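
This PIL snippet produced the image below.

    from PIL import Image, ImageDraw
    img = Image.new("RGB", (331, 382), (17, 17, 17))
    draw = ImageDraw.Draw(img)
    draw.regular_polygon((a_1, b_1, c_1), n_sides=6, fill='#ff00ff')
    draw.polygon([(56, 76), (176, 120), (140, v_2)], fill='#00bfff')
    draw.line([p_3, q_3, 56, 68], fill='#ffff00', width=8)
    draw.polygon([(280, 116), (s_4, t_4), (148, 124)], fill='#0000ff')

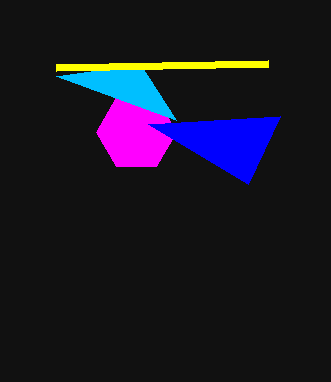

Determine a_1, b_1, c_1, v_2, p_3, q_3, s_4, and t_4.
a_1 = 136; b_1 = 132; c_1 = 40; v_2 = 64; p_3 = 268; q_3 = 64; s_4 = 248; t_4 = 184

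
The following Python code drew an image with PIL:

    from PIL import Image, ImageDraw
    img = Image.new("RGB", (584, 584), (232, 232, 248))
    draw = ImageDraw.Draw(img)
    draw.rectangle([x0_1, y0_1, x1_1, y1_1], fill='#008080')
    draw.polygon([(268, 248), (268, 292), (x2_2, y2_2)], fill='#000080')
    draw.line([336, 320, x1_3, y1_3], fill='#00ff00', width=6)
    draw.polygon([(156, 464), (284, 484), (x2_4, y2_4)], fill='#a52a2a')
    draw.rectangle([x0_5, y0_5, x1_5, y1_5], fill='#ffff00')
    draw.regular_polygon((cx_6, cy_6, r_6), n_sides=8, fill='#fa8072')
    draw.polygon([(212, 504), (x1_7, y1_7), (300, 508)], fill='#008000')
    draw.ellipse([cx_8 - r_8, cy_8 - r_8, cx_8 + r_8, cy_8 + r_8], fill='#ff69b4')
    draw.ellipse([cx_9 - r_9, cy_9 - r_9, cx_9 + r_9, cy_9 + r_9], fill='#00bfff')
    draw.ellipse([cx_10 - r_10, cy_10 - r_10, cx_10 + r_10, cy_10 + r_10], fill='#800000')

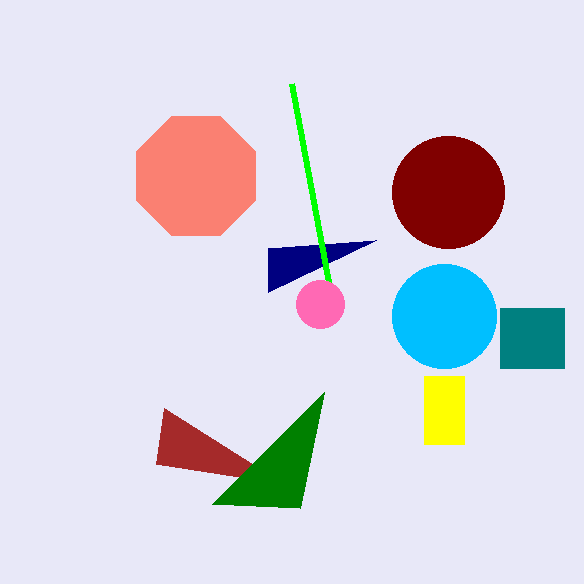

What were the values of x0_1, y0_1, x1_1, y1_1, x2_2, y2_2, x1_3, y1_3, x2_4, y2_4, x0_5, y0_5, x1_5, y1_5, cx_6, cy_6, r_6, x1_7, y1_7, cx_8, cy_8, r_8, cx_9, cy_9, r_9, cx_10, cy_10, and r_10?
x0_1 = 500; y0_1 = 308; x1_1 = 564; y1_1 = 368; x2_2 = 376; y2_2 = 240; x1_3 = 292; y1_3 = 84; x2_4 = 164; y2_4 = 408; x0_5 = 424; y0_5 = 376; x1_5 = 464; y1_5 = 444; cx_6 = 196; cy_6 = 176; r_6 = 64; x1_7 = 324; y1_7 = 392; cx_8 = 320; cy_8 = 304; r_8 = 24; cx_9 = 444; cy_9 = 316; r_9 = 52; cx_10 = 448; cy_10 = 192; r_10 = 56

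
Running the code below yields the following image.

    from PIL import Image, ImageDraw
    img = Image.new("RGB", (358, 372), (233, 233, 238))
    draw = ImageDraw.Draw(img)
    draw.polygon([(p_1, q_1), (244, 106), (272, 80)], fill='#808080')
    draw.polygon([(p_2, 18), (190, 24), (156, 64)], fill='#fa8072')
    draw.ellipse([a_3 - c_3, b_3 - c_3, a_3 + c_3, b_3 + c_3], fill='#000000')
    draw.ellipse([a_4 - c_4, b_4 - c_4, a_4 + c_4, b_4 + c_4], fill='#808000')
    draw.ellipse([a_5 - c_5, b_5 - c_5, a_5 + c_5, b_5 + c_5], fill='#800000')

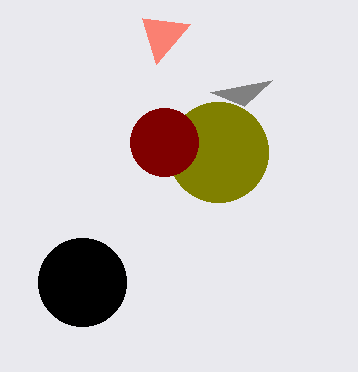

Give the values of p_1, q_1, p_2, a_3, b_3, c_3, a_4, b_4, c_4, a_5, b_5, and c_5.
p_1 = 210
q_1 = 92
p_2 = 142
a_3 = 82
b_3 = 282
c_3 = 44
a_4 = 218
b_4 = 152
c_4 = 50
a_5 = 164
b_5 = 142
c_5 = 34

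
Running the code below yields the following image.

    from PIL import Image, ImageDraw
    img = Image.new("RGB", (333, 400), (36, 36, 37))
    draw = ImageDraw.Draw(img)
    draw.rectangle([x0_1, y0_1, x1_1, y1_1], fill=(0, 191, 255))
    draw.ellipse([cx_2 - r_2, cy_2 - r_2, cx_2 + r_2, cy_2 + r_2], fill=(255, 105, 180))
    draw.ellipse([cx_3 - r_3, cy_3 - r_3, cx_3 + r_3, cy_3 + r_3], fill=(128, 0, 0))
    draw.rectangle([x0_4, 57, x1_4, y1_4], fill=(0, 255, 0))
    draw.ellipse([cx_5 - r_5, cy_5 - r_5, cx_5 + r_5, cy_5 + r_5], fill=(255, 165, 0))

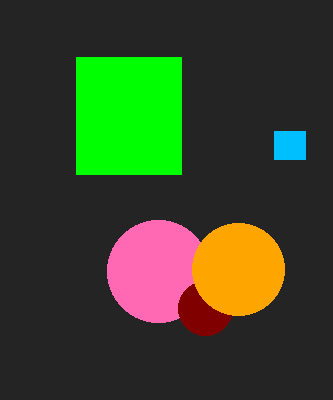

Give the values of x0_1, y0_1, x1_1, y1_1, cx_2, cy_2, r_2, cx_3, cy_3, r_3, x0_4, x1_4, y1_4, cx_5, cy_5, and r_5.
x0_1 = 274, y0_1 = 131, x1_1 = 305, y1_1 = 159, cx_2 = 158, cy_2 = 271, r_2 = 51, cx_3 = 205, cy_3 = 308, r_3 = 27, x0_4 = 76, x1_4 = 181, y1_4 = 174, cx_5 = 238, cy_5 = 269, r_5 = 46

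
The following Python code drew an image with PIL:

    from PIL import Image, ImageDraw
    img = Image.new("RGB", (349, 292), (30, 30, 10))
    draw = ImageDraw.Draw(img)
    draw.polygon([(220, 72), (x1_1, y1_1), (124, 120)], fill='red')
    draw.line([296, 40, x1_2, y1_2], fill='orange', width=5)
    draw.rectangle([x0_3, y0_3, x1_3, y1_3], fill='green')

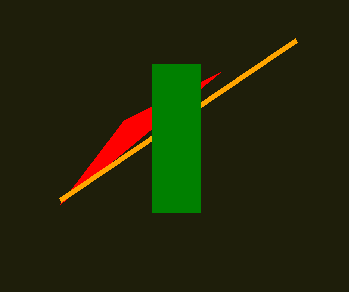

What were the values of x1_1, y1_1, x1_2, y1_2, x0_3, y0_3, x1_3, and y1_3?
x1_1 = 60; y1_1 = 204; x1_2 = 60; y1_2 = 200; x0_3 = 152; y0_3 = 64; x1_3 = 200; y1_3 = 212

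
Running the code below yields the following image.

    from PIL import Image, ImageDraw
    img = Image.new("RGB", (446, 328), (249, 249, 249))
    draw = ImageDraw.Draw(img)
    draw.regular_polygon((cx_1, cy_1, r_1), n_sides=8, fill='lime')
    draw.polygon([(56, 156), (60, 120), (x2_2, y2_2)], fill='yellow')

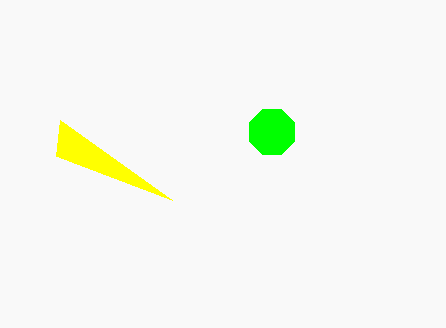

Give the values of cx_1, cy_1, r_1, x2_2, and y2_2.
cx_1 = 272; cy_1 = 132; r_1 = 24; x2_2 = 172; y2_2 = 200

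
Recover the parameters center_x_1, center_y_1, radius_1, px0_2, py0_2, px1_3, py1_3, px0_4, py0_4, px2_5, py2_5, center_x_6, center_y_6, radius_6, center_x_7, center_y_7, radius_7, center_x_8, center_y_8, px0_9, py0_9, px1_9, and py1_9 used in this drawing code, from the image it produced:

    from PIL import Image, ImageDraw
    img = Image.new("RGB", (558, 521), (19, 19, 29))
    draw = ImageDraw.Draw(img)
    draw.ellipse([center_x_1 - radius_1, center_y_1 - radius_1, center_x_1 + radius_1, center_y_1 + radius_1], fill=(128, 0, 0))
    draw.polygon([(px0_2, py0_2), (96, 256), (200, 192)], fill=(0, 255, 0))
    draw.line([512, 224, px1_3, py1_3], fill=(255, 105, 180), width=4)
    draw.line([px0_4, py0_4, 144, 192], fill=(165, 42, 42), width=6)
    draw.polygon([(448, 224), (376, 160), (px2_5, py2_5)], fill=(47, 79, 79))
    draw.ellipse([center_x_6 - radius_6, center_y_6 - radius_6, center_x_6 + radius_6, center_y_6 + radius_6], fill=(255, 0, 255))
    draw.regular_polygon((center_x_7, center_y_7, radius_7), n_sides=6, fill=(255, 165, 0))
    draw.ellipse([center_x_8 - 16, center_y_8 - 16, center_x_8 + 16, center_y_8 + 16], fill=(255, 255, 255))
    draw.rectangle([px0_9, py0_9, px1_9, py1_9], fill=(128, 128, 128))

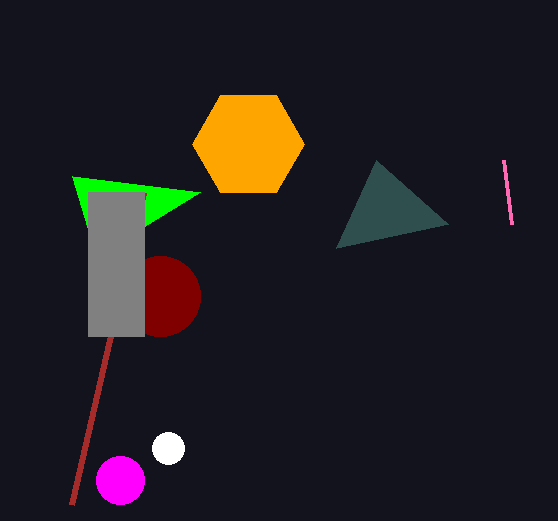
center_x_1 = 160, center_y_1 = 296, radius_1 = 40, px0_2 = 72, py0_2 = 176, px1_3 = 504, py1_3 = 160, px0_4 = 72, py0_4 = 504, px2_5 = 336, py2_5 = 248, center_x_6 = 120, center_y_6 = 480, radius_6 = 24, center_x_7 = 248, center_y_7 = 144, radius_7 = 56, center_x_8 = 168, center_y_8 = 448, px0_9 = 88, py0_9 = 192, px1_9 = 144, py1_9 = 336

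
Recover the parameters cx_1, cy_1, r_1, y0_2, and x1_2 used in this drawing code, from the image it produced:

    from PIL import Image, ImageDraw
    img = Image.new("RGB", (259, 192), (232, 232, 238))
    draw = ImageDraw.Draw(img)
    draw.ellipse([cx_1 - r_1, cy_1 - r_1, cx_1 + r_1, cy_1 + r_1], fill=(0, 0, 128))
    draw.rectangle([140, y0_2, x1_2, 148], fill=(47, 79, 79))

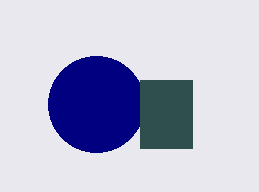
cx_1 = 96
cy_1 = 104
r_1 = 48
y0_2 = 80
x1_2 = 192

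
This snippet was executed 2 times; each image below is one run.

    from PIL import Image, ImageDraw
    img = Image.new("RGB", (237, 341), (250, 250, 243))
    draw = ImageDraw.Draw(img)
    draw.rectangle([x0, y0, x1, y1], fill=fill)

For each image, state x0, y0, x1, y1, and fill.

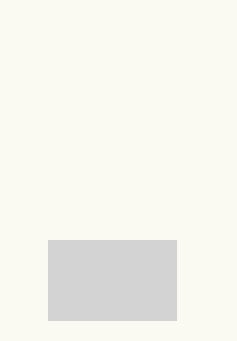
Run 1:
x0 = 48; y0 = 240; x1 = 176; y1 = 320; fill = 'lightgray'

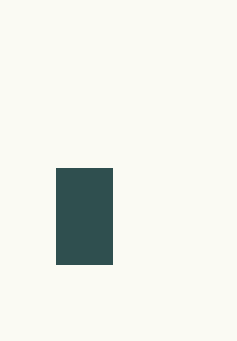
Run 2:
x0 = 56
y0 = 168
x1 = 112
y1 = 264
fill = 'darkslategray'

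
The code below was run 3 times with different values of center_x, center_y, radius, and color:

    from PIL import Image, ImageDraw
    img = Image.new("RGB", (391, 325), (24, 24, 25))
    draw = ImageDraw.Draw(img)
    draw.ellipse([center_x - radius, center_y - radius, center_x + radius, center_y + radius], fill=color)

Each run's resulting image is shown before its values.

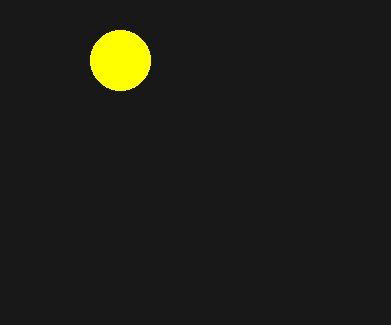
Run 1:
center_x = 120
center_y = 60
radius = 30
color = 'yellow'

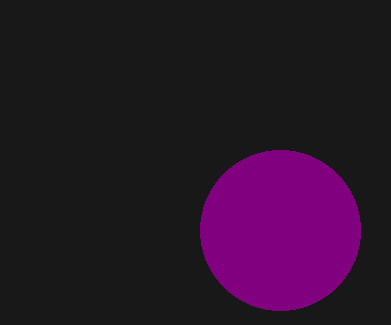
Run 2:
center_x = 280; center_y = 230; radius = 80; color = 'purple'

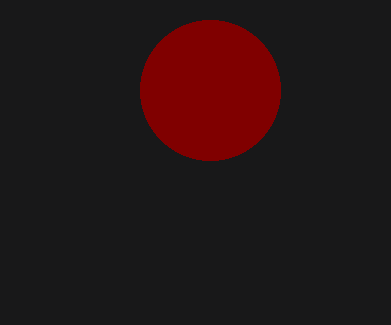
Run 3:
center_x = 210; center_y = 90; radius = 70; color = 'maroon'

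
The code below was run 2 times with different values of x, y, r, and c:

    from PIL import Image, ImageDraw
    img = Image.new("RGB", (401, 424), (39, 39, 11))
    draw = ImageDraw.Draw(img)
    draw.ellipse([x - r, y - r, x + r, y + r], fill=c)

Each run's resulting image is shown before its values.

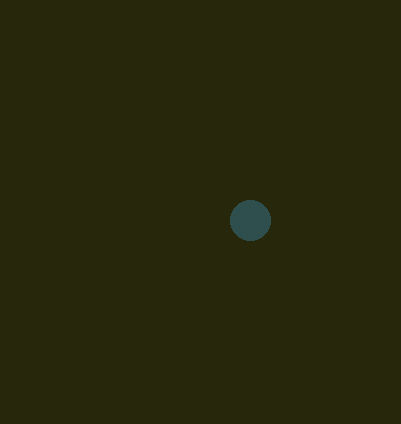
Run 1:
x = 250, y = 220, r = 20, c = 'darkslategray'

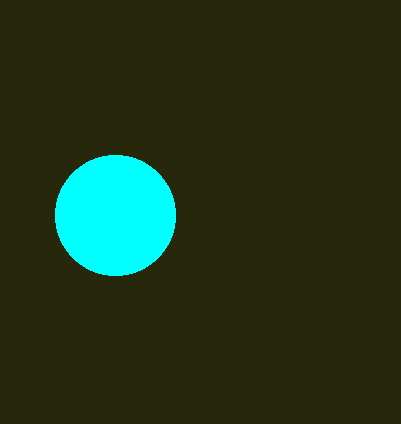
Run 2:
x = 115
y = 215
r = 60
c = 'cyan'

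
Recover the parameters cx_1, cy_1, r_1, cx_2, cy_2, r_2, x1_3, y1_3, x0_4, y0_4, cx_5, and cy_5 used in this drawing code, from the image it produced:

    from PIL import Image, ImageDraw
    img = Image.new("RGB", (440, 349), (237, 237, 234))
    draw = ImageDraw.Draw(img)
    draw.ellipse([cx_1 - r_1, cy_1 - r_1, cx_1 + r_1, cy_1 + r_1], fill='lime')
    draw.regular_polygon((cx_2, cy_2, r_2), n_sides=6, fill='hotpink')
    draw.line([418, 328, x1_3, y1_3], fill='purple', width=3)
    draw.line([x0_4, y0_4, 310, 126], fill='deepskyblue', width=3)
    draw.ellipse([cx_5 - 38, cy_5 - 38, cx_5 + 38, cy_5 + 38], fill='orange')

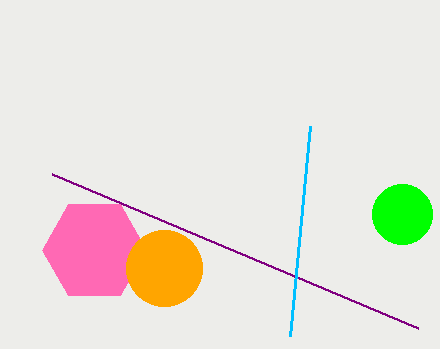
cx_1 = 402; cy_1 = 214; r_1 = 30; cx_2 = 94; cy_2 = 250; r_2 = 52; x1_3 = 52; y1_3 = 174; x0_4 = 290; y0_4 = 336; cx_5 = 164; cy_5 = 268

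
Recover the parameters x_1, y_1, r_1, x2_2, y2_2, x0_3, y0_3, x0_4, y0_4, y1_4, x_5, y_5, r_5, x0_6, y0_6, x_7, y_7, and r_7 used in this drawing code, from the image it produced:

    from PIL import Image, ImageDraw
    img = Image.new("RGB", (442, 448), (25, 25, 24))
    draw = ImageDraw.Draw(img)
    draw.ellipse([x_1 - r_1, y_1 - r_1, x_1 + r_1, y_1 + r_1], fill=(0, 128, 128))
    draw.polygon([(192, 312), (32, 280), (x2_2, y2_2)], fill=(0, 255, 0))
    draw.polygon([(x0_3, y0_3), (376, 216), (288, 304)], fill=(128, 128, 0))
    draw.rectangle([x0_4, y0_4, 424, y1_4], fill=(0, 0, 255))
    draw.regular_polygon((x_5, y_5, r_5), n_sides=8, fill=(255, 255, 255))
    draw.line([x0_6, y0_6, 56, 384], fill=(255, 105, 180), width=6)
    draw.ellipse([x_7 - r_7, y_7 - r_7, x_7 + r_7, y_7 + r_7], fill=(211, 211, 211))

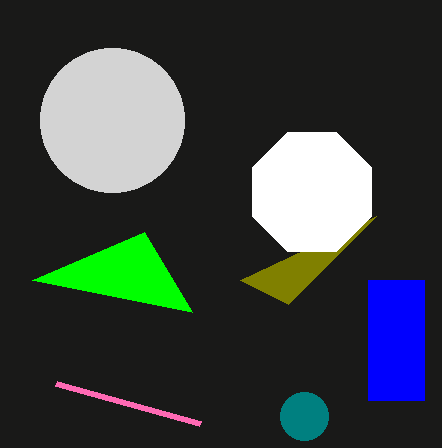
x_1 = 304
y_1 = 416
r_1 = 24
x2_2 = 144
y2_2 = 232
x0_3 = 240
y0_3 = 280
x0_4 = 368
y0_4 = 280
y1_4 = 400
x_5 = 312
y_5 = 192
r_5 = 64
x0_6 = 200
y0_6 = 424
x_7 = 112
y_7 = 120
r_7 = 72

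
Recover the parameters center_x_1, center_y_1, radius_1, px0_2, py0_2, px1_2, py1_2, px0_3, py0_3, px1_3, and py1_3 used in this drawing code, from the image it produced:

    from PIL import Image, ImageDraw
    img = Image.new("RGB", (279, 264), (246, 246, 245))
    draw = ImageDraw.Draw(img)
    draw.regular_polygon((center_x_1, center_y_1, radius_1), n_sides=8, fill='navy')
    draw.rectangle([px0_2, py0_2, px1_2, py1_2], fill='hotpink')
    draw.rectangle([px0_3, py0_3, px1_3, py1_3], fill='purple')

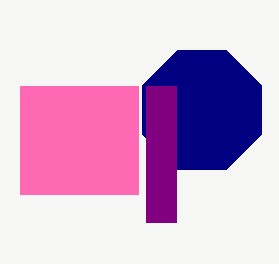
center_x_1 = 202, center_y_1 = 110, radius_1 = 64, px0_2 = 20, py0_2 = 86, px1_2 = 138, py1_2 = 194, px0_3 = 146, py0_3 = 86, px1_3 = 176, py1_3 = 222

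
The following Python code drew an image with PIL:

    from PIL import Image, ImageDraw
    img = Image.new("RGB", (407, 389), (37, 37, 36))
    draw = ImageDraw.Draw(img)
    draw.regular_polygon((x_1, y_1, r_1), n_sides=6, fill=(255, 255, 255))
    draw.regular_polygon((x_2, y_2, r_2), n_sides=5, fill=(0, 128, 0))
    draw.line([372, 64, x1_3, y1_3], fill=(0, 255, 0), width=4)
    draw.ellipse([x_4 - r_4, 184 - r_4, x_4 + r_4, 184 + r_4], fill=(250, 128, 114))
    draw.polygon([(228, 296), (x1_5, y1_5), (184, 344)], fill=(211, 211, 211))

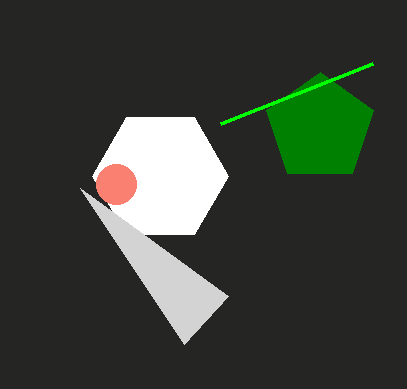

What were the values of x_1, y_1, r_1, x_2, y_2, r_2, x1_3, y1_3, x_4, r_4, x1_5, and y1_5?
x_1 = 160, y_1 = 176, r_1 = 68, x_2 = 320, y_2 = 128, r_2 = 56, x1_3 = 220, y1_3 = 124, x_4 = 116, r_4 = 20, x1_5 = 80, y1_5 = 188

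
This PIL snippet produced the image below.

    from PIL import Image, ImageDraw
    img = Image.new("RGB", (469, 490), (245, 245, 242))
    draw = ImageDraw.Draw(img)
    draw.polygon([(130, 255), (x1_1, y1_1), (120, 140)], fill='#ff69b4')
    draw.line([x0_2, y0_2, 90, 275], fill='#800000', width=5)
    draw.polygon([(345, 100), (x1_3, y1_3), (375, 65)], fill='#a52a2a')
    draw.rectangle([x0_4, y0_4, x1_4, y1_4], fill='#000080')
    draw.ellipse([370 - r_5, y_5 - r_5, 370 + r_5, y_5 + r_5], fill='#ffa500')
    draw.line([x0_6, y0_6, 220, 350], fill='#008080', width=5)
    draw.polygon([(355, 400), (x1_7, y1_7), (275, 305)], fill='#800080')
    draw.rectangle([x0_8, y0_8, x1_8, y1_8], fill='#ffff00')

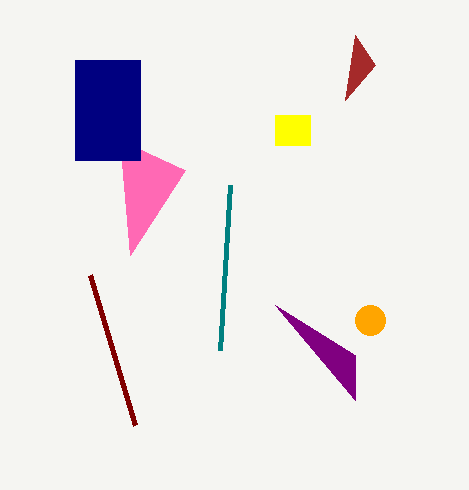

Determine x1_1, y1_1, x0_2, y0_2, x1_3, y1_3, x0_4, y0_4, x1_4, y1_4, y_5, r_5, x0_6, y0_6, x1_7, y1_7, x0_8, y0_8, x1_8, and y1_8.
x1_1 = 185, y1_1 = 170, x0_2 = 135, y0_2 = 425, x1_3 = 355, y1_3 = 35, x0_4 = 75, y0_4 = 60, x1_4 = 140, y1_4 = 160, y_5 = 320, r_5 = 15, x0_6 = 230, y0_6 = 185, x1_7 = 355, y1_7 = 355, x0_8 = 275, y0_8 = 115, x1_8 = 310, y1_8 = 145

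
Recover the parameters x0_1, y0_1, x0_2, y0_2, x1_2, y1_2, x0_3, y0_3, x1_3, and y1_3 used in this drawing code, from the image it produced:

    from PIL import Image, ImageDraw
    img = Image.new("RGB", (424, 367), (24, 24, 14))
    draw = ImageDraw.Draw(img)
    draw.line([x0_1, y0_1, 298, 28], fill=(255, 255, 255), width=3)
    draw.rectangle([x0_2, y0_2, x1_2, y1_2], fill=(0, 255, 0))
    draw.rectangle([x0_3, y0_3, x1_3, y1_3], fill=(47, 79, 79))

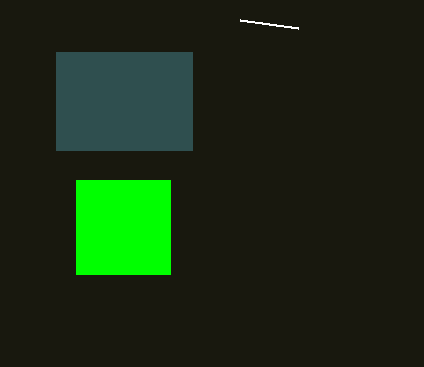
x0_1 = 240, y0_1 = 20, x0_2 = 76, y0_2 = 180, x1_2 = 170, y1_2 = 274, x0_3 = 56, y0_3 = 52, x1_3 = 192, y1_3 = 150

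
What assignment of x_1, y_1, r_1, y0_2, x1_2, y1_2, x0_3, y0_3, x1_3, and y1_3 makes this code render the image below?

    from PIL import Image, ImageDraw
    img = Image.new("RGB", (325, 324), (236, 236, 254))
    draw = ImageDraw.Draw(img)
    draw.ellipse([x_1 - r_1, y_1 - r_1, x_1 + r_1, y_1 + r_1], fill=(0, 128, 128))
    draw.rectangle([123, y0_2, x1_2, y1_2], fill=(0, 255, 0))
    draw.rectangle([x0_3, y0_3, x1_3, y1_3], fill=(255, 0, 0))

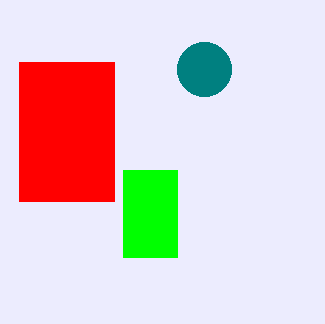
x_1 = 204, y_1 = 69, r_1 = 27, y0_2 = 170, x1_2 = 177, y1_2 = 257, x0_3 = 19, y0_3 = 62, x1_3 = 114, y1_3 = 201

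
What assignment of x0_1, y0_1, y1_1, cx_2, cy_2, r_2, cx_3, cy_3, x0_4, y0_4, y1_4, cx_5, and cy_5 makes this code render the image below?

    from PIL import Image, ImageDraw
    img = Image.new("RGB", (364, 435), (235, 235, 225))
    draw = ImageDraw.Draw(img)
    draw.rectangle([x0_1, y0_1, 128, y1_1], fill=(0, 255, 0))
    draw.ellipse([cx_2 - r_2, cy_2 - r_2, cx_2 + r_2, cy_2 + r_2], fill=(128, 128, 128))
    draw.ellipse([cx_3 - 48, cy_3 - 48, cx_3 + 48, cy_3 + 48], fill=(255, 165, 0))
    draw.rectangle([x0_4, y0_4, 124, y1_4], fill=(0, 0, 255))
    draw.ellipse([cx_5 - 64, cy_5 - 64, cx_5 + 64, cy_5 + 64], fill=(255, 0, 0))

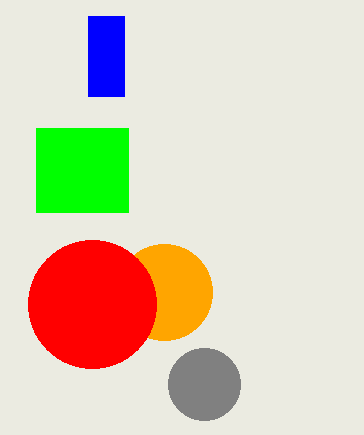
x0_1 = 36; y0_1 = 128; y1_1 = 212; cx_2 = 204; cy_2 = 384; r_2 = 36; cx_3 = 164; cy_3 = 292; x0_4 = 88; y0_4 = 16; y1_4 = 96; cx_5 = 92; cy_5 = 304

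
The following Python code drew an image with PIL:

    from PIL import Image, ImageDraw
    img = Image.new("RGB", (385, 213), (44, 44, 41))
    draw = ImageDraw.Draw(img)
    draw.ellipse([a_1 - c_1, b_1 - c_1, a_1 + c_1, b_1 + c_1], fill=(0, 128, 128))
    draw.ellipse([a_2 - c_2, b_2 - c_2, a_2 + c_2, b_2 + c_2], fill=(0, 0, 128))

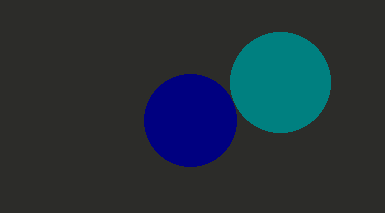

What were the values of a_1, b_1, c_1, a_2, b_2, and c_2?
a_1 = 280; b_1 = 82; c_1 = 50; a_2 = 190; b_2 = 120; c_2 = 46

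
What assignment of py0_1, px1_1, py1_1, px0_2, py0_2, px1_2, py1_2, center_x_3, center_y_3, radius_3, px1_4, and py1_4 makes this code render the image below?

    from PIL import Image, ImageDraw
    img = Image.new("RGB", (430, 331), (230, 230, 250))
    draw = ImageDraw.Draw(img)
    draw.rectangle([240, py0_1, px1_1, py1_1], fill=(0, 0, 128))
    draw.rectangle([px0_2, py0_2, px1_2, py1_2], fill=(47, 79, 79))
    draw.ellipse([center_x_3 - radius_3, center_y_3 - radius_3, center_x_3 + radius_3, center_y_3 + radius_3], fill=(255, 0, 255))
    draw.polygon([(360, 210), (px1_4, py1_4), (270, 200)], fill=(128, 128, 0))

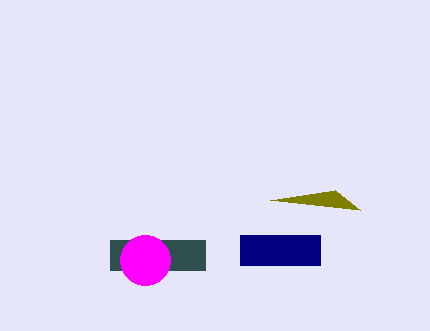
py0_1 = 235; px1_1 = 320; py1_1 = 265; px0_2 = 110; py0_2 = 240; px1_2 = 205; py1_2 = 270; center_x_3 = 145; center_y_3 = 260; radius_3 = 25; px1_4 = 335; py1_4 = 190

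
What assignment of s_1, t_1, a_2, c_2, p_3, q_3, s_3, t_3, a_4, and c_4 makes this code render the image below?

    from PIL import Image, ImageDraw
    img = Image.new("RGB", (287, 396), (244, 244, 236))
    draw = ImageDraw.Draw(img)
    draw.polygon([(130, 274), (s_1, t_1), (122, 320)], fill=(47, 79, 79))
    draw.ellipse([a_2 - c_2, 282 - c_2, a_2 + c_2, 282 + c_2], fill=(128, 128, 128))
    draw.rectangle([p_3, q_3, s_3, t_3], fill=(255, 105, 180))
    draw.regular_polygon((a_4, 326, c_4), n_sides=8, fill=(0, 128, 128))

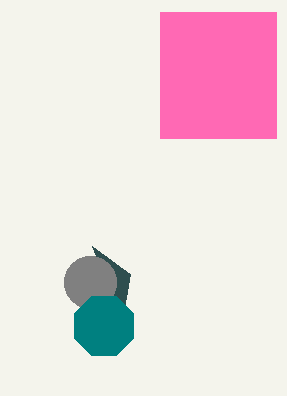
s_1 = 92; t_1 = 246; a_2 = 90; c_2 = 26; p_3 = 160; q_3 = 12; s_3 = 276; t_3 = 138; a_4 = 104; c_4 = 32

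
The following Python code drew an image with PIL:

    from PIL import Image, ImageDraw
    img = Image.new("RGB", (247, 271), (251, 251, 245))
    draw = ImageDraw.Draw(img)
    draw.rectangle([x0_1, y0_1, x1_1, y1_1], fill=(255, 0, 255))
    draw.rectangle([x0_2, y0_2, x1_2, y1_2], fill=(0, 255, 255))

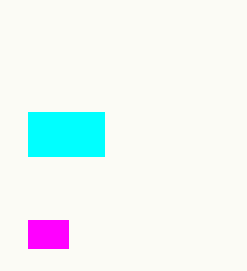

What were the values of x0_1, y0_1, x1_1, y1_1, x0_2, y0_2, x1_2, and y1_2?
x0_1 = 28, y0_1 = 220, x1_1 = 68, y1_1 = 248, x0_2 = 28, y0_2 = 112, x1_2 = 104, y1_2 = 156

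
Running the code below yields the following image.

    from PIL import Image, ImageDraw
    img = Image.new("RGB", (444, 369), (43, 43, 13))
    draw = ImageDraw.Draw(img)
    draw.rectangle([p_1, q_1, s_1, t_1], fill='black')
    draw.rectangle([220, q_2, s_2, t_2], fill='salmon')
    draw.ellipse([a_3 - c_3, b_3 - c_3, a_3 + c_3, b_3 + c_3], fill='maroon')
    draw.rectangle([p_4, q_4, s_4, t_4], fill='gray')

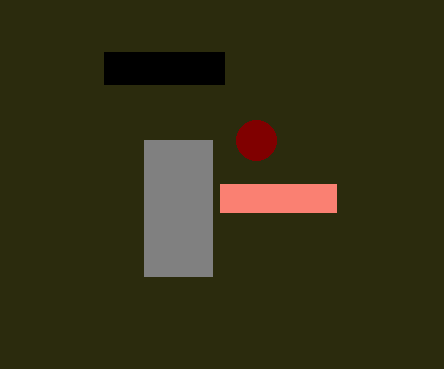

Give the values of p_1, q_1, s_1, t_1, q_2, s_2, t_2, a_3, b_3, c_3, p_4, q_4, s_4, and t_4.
p_1 = 104, q_1 = 52, s_1 = 224, t_1 = 84, q_2 = 184, s_2 = 336, t_2 = 212, a_3 = 256, b_3 = 140, c_3 = 20, p_4 = 144, q_4 = 140, s_4 = 212, t_4 = 276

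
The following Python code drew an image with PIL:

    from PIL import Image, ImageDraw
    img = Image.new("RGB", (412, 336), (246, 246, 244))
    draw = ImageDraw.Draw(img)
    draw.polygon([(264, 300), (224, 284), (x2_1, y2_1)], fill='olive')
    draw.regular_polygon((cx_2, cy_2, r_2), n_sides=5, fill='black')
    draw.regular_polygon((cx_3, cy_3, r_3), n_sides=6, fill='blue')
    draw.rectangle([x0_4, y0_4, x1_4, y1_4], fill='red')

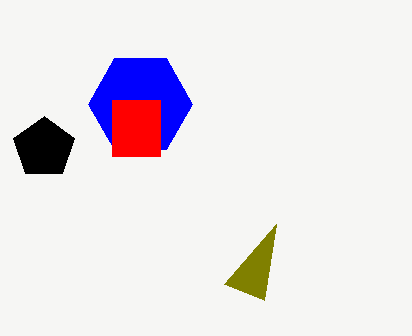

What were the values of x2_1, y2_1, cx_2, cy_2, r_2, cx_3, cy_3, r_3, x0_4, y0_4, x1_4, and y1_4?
x2_1 = 276, y2_1 = 224, cx_2 = 44, cy_2 = 148, r_2 = 32, cx_3 = 140, cy_3 = 104, r_3 = 52, x0_4 = 112, y0_4 = 100, x1_4 = 160, y1_4 = 156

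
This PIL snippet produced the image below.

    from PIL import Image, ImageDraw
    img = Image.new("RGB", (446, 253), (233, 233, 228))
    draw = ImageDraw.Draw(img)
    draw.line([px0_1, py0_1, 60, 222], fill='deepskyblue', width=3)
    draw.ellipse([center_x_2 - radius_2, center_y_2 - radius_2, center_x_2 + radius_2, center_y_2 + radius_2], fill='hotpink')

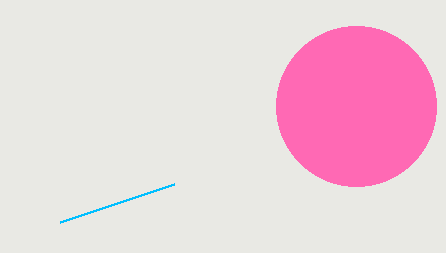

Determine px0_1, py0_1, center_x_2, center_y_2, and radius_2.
px0_1 = 174, py0_1 = 184, center_x_2 = 356, center_y_2 = 106, radius_2 = 80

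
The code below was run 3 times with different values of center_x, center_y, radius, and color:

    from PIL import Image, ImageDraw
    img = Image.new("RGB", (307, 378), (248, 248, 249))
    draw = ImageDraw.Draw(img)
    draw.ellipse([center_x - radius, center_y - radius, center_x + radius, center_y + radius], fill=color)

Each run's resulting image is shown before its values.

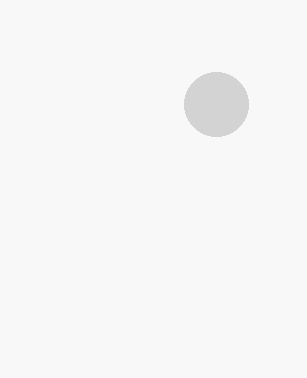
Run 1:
center_x = 216; center_y = 104; radius = 32; color = 'lightgray'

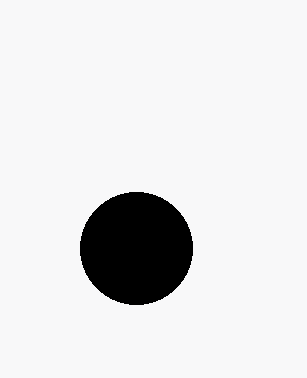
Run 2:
center_x = 136; center_y = 248; radius = 56; color = 'black'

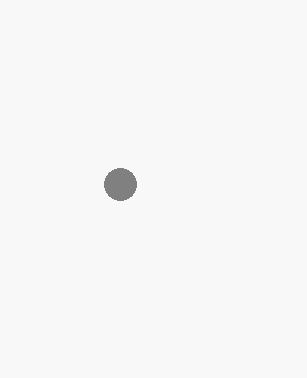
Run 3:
center_x = 120; center_y = 184; radius = 16; color = 'gray'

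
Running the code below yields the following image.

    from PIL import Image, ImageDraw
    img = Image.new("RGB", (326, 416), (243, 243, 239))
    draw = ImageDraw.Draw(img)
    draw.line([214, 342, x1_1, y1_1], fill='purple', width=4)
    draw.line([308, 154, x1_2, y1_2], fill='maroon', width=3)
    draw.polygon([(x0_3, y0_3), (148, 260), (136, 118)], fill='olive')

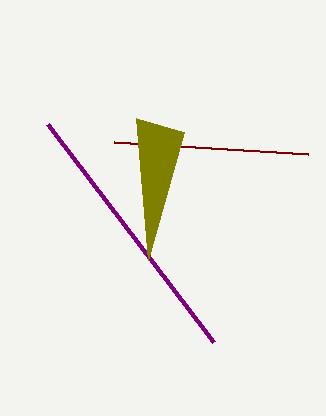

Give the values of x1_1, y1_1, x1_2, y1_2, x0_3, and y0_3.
x1_1 = 48; y1_1 = 124; x1_2 = 114; y1_2 = 142; x0_3 = 184; y0_3 = 132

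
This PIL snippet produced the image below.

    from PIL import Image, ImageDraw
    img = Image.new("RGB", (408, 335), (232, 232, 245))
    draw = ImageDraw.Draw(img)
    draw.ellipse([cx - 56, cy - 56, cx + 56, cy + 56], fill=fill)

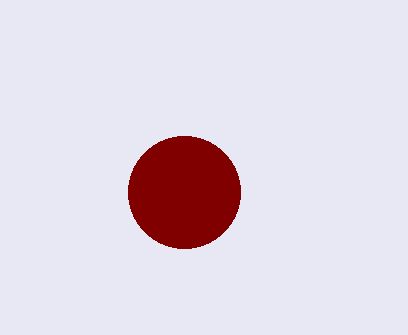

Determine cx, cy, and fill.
cx = 184, cy = 192, fill = 'maroon'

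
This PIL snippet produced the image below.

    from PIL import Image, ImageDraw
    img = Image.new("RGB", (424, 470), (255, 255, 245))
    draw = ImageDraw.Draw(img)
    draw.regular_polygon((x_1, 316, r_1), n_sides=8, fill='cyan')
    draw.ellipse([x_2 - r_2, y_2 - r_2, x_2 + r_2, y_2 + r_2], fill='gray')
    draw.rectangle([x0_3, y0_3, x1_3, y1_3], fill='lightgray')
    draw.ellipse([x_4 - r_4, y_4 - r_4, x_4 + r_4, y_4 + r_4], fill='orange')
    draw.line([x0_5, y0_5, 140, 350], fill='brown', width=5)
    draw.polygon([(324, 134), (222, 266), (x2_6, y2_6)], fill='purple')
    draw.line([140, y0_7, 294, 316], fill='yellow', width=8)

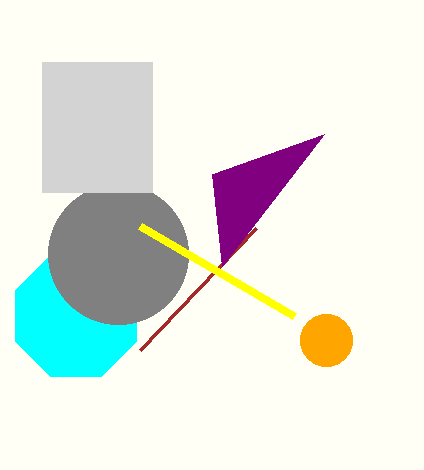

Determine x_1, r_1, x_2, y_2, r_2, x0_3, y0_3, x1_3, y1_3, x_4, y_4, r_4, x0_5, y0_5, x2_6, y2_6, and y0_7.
x_1 = 76; r_1 = 66; x_2 = 118; y_2 = 254; r_2 = 70; x0_3 = 42; y0_3 = 62; x1_3 = 152; y1_3 = 192; x_4 = 326; y_4 = 340; r_4 = 26; x0_5 = 256; y0_5 = 228; x2_6 = 212; y2_6 = 174; y0_7 = 226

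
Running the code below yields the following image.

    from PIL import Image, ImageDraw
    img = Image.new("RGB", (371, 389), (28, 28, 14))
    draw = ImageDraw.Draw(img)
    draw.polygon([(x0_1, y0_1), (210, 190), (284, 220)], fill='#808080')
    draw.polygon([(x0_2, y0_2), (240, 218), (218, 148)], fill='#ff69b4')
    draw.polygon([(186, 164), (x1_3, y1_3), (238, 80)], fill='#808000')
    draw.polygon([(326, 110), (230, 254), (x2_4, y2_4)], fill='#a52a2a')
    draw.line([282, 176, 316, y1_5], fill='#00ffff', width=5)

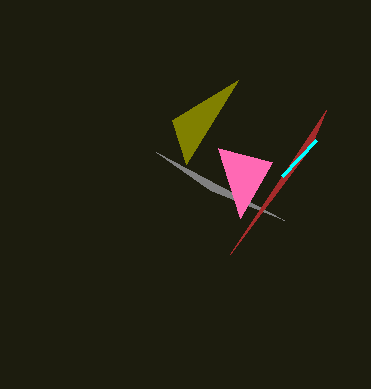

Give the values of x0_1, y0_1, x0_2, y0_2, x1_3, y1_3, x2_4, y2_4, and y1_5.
x0_1 = 156; y0_1 = 152; x0_2 = 272; y0_2 = 162; x1_3 = 172; y1_3 = 120; x2_4 = 310; y2_4 = 148; y1_5 = 140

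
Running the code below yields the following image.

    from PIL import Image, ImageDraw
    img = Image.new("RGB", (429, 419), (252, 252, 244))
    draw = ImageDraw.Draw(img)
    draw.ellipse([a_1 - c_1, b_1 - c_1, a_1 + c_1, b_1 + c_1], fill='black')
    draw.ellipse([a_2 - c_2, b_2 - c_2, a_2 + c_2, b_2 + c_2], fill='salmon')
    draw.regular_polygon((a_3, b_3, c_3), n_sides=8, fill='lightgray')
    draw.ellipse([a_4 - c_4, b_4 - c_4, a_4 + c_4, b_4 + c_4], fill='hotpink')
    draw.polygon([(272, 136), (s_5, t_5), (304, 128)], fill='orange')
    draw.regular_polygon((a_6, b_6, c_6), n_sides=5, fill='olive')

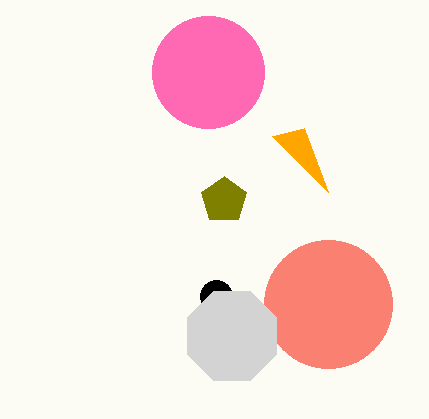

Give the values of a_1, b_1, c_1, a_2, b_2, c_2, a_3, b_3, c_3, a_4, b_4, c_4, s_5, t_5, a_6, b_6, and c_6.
a_1 = 216; b_1 = 296; c_1 = 16; a_2 = 328; b_2 = 304; c_2 = 64; a_3 = 232; b_3 = 336; c_3 = 48; a_4 = 208; b_4 = 72; c_4 = 56; s_5 = 328; t_5 = 192; a_6 = 224; b_6 = 200; c_6 = 24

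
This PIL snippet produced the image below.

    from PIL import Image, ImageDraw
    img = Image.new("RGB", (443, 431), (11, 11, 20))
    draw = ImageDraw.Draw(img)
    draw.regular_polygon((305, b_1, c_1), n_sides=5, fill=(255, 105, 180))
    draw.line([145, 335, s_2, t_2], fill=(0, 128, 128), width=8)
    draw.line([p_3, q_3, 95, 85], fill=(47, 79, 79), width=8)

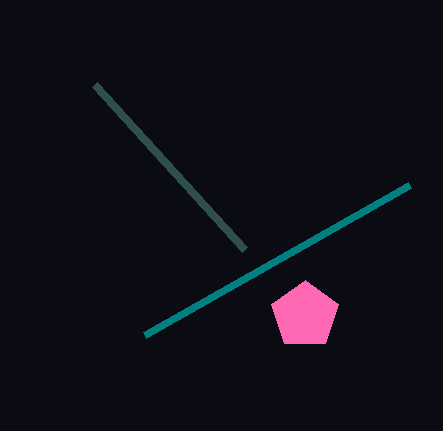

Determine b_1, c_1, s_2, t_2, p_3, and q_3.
b_1 = 315
c_1 = 35
s_2 = 410
t_2 = 185
p_3 = 245
q_3 = 250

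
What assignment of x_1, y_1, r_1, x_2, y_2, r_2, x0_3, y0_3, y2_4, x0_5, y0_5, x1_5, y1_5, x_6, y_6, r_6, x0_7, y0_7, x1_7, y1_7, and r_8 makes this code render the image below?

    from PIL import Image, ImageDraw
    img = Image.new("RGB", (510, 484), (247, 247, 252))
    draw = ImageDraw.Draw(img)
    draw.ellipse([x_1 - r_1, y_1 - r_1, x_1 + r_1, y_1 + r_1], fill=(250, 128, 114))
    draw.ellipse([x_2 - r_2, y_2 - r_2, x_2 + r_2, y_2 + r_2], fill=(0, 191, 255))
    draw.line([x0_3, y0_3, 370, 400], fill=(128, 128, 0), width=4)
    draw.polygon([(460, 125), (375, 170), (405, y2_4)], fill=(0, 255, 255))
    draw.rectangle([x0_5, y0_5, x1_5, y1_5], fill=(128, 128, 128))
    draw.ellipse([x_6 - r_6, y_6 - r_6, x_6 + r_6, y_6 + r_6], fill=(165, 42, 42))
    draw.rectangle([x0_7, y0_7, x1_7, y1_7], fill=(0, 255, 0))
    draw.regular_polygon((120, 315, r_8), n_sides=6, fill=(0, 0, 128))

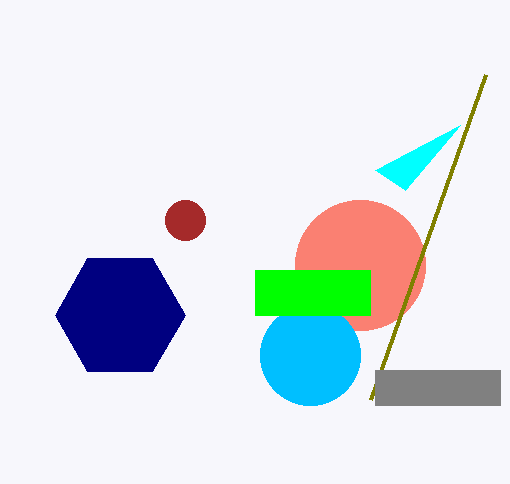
x_1 = 360; y_1 = 265; r_1 = 65; x_2 = 310; y_2 = 355; r_2 = 50; x0_3 = 485; y0_3 = 75; y2_4 = 190; x0_5 = 375; y0_5 = 370; x1_5 = 500; y1_5 = 405; x_6 = 185; y_6 = 220; r_6 = 20; x0_7 = 255; y0_7 = 270; x1_7 = 370; y1_7 = 315; r_8 = 65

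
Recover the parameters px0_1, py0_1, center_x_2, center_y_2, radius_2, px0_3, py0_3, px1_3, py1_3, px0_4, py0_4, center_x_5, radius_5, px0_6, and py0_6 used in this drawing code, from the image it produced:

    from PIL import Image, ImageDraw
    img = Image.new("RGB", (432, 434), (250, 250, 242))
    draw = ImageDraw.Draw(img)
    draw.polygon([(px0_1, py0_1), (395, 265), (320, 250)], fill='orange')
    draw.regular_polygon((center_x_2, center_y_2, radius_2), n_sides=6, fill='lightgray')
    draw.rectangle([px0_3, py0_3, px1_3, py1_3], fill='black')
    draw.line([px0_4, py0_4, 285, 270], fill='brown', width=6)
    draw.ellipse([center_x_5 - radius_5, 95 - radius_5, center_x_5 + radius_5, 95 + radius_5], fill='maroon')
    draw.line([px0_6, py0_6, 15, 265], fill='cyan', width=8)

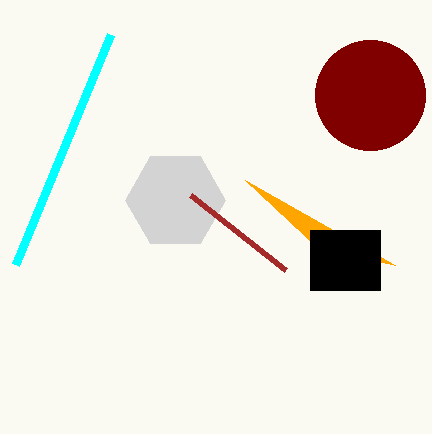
px0_1 = 245
py0_1 = 180
center_x_2 = 175
center_y_2 = 200
radius_2 = 50
px0_3 = 310
py0_3 = 230
px1_3 = 380
py1_3 = 290
px0_4 = 190
py0_4 = 195
center_x_5 = 370
radius_5 = 55
px0_6 = 110
py0_6 = 35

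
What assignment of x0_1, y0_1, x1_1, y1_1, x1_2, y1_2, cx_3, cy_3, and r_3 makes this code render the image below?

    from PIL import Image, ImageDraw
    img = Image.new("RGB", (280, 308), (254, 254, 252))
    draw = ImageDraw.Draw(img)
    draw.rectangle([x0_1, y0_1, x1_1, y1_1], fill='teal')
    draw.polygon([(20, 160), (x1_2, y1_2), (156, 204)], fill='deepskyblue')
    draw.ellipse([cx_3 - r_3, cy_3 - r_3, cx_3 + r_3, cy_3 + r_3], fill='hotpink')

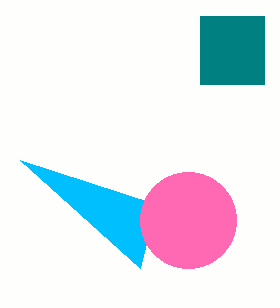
x0_1 = 200; y0_1 = 16; x1_1 = 264; y1_1 = 84; x1_2 = 140; y1_2 = 268; cx_3 = 188; cy_3 = 220; r_3 = 48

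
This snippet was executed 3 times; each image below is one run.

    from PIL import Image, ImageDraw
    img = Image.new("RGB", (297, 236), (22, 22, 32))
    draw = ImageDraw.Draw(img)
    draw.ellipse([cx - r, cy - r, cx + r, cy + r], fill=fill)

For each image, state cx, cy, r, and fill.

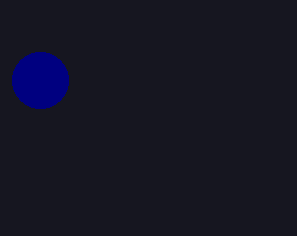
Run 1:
cx = 40; cy = 80; r = 28; fill = 'navy'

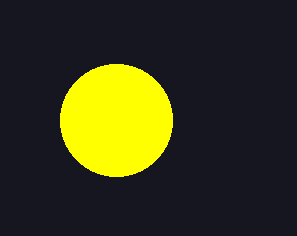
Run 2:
cx = 116, cy = 120, r = 56, fill = 'yellow'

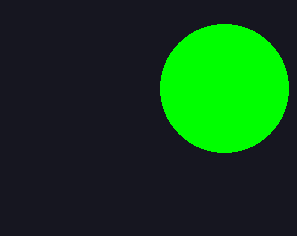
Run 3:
cx = 224; cy = 88; r = 64; fill = 'lime'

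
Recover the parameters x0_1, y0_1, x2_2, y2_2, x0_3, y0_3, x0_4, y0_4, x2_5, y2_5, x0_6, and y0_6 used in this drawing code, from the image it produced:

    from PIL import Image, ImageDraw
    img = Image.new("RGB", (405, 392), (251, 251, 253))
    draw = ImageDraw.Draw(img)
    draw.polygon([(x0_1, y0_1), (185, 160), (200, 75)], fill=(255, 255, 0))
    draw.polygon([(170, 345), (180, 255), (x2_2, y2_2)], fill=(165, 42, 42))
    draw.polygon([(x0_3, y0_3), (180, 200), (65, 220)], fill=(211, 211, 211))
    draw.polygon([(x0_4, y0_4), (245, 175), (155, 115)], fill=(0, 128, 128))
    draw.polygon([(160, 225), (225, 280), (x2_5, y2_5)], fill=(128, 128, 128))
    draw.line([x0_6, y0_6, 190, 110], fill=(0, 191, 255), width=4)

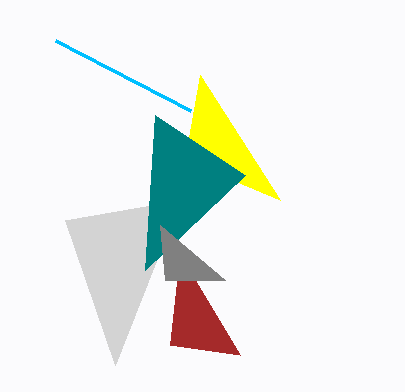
x0_1 = 280; y0_1 = 200; x2_2 = 240; y2_2 = 355; x0_3 = 115; y0_3 = 365; x0_4 = 145; y0_4 = 270; x2_5 = 165; y2_5 = 280; x0_6 = 55; y0_6 = 40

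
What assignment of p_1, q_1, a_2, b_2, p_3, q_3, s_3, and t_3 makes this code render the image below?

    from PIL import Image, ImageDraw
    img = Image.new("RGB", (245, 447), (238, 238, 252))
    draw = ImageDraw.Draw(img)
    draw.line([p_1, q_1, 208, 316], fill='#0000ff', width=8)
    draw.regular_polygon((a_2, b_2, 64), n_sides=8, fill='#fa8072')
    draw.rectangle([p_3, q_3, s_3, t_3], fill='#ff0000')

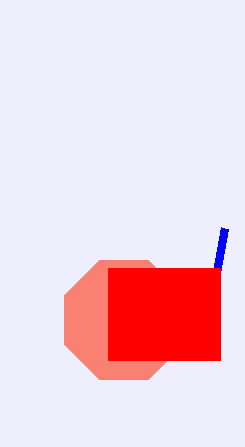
p_1 = 224
q_1 = 228
a_2 = 124
b_2 = 320
p_3 = 108
q_3 = 268
s_3 = 220
t_3 = 360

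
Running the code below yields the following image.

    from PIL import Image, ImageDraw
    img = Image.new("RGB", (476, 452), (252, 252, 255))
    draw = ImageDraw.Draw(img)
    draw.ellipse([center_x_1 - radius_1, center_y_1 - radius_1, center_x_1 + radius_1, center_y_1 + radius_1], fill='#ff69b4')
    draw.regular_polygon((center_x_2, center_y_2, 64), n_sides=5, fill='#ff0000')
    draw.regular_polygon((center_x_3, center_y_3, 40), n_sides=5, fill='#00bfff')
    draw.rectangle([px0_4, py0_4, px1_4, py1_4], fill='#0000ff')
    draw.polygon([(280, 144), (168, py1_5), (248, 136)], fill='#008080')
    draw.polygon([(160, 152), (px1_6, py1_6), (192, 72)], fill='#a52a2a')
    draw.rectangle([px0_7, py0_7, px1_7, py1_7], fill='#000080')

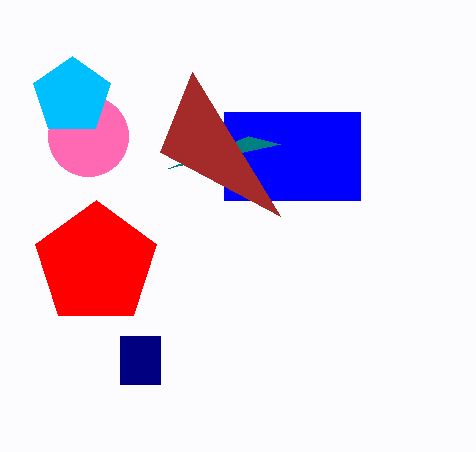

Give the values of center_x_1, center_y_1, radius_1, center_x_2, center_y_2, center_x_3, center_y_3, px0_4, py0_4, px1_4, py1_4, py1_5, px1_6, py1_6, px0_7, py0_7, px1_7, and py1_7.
center_x_1 = 88, center_y_1 = 136, radius_1 = 40, center_x_2 = 96, center_y_2 = 264, center_x_3 = 72, center_y_3 = 96, px0_4 = 224, py0_4 = 112, px1_4 = 360, py1_4 = 200, py1_5 = 168, px1_6 = 280, py1_6 = 216, px0_7 = 120, py0_7 = 336, px1_7 = 160, py1_7 = 384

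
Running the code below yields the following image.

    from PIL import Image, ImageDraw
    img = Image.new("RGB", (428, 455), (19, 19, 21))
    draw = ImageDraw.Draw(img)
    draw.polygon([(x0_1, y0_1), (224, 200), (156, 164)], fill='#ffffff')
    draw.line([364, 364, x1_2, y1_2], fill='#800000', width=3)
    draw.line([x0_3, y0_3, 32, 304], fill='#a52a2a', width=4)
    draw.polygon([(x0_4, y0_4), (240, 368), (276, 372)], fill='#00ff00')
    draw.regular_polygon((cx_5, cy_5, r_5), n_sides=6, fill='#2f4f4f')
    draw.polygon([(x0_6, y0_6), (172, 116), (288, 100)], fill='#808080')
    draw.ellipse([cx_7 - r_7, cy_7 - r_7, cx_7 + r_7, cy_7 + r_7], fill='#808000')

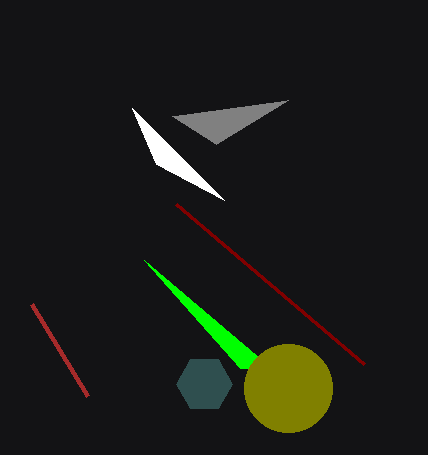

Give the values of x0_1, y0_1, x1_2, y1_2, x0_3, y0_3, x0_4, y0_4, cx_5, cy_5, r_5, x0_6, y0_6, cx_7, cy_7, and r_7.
x0_1 = 132
y0_1 = 108
x1_2 = 176
y1_2 = 204
x0_3 = 88
y0_3 = 396
x0_4 = 144
y0_4 = 260
cx_5 = 204
cy_5 = 384
r_5 = 28
x0_6 = 216
y0_6 = 144
cx_7 = 288
cy_7 = 388
r_7 = 44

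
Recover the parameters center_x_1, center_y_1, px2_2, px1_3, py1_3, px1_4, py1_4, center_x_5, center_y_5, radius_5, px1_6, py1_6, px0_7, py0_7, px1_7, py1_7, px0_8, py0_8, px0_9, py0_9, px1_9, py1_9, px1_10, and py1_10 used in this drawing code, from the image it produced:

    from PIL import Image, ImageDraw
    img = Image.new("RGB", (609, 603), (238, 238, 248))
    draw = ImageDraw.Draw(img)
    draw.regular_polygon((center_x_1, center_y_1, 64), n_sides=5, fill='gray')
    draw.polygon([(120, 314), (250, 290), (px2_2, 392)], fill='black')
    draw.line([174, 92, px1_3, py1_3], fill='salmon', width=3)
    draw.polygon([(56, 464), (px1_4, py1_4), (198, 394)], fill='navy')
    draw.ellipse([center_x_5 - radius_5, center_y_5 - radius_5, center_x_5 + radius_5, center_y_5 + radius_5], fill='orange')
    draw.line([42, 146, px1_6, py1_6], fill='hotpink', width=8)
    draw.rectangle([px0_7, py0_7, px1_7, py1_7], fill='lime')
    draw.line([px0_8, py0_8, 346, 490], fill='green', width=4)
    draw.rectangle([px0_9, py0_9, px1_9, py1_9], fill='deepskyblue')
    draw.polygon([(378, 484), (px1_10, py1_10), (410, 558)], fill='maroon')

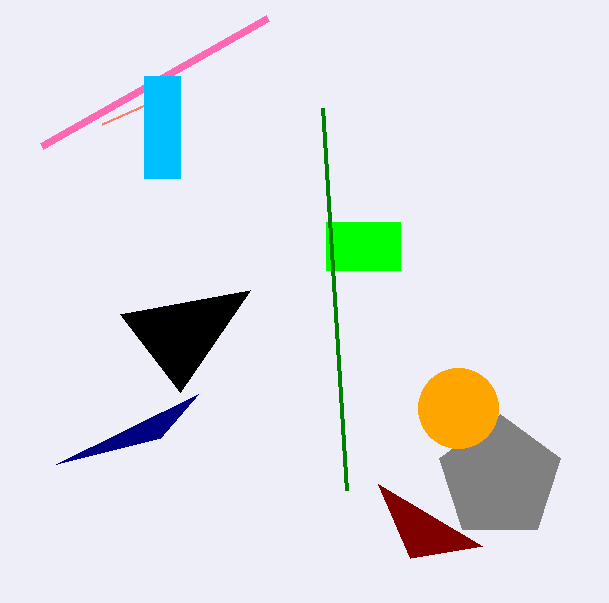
center_x_1 = 500
center_y_1 = 478
px2_2 = 180
px1_3 = 102
py1_3 = 124
px1_4 = 160
py1_4 = 438
center_x_5 = 458
center_y_5 = 408
radius_5 = 40
px1_6 = 268
py1_6 = 18
px0_7 = 326
py0_7 = 222
px1_7 = 400
py1_7 = 270
px0_8 = 322
py0_8 = 108
px0_9 = 144
py0_9 = 76
px1_9 = 180
py1_9 = 178
px1_10 = 482
py1_10 = 546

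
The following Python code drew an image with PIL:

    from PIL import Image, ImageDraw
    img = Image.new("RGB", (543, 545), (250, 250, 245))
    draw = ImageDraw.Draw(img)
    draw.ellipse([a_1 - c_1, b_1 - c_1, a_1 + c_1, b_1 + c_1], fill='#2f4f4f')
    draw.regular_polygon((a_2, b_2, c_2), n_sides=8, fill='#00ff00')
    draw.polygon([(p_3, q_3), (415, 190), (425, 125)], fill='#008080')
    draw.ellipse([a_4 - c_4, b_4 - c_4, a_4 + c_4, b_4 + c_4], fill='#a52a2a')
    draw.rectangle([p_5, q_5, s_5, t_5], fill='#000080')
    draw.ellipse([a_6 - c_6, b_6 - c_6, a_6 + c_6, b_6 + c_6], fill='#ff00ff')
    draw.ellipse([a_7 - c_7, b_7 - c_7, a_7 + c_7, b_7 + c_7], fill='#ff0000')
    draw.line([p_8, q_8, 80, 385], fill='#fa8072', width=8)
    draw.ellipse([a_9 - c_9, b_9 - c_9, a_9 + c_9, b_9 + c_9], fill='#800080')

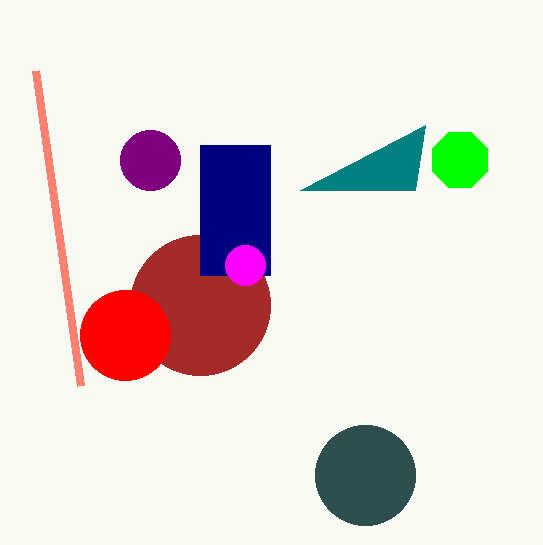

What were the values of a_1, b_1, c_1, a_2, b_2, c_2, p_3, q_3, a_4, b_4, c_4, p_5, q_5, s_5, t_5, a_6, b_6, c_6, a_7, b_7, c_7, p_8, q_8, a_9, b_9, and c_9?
a_1 = 365
b_1 = 475
c_1 = 50
a_2 = 460
b_2 = 160
c_2 = 30
p_3 = 300
q_3 = 190
a_4 = 200
b_4 = 305
c_4 = 70
p_5 = 200
q_5 = 145
s_5 = 270
t_5 = 275
a_6 = 245
b_6 = 265
c_6 = 20
a_7 = 125
b_7 = 335
c_7 = 45
p_8 = 35
q_8 = 70
a_9 = 150
b_9 = 160
c_9 = 30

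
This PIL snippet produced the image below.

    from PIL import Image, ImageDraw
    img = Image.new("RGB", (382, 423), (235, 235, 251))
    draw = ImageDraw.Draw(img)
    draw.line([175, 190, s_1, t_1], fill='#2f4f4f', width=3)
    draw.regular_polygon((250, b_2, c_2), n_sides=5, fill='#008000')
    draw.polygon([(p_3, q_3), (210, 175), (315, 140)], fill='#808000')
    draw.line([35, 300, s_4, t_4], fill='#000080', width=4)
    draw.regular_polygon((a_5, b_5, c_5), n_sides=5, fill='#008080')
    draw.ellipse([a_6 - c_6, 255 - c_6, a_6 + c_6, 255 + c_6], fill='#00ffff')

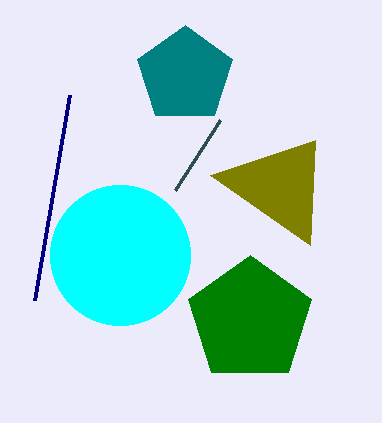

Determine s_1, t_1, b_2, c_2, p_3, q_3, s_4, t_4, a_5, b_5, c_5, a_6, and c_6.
s_1 = 220, t_1 = 120, b_2 = 320, c_2 = 65, p_3 = 310, q_3 = 245, s_4 = 70, t_4 = 95, a_5 = 185, b_5 = 75, c_5 = 50, a_6 = 120, c_6 = 70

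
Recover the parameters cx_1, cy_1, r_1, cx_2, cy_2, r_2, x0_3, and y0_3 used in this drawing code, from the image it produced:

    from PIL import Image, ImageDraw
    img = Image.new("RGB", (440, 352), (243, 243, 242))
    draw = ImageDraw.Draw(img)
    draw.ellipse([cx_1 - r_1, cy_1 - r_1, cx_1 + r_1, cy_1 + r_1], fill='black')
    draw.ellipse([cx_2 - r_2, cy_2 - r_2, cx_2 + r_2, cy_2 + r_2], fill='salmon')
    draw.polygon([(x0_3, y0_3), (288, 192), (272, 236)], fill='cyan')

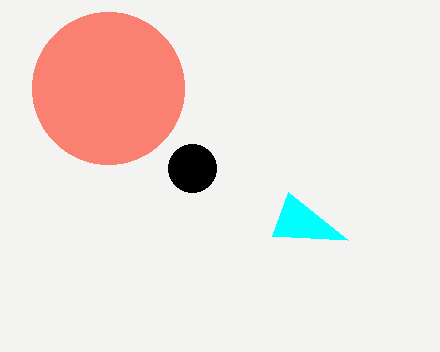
cx_1 = 192; cy_1 = 168; r_1 = 24; cx_2 = 108; cy_2 = 88; r_2 = 76; x0_3 = 348; y0_3 = 240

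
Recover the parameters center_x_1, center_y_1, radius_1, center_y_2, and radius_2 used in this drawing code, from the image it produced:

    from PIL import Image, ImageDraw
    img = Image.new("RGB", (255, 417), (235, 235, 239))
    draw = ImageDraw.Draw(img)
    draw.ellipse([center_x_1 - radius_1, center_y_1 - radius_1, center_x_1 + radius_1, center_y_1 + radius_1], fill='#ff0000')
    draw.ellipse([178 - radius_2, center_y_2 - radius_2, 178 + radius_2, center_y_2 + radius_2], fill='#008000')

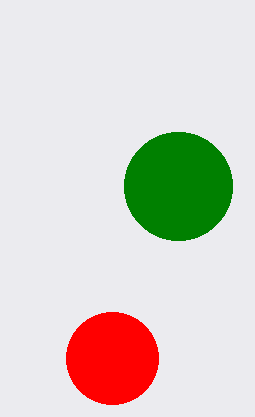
center_x_1 = 112
center_y_1 = 358
radius_1 = 46
center_y_2 = 186
radius_2 = 54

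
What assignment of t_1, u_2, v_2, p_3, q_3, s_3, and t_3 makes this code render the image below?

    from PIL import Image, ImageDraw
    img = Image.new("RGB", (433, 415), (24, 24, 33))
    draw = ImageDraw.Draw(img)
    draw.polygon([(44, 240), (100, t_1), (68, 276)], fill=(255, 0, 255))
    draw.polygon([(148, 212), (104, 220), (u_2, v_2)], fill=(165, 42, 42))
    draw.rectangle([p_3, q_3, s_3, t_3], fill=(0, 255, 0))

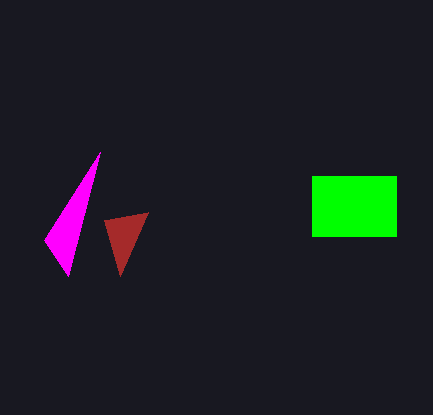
t_1 = 152, u_2 = 120, v_2 = 276, p_3 = 312, q_3 = 176, s_3 = 396, t_3 = 236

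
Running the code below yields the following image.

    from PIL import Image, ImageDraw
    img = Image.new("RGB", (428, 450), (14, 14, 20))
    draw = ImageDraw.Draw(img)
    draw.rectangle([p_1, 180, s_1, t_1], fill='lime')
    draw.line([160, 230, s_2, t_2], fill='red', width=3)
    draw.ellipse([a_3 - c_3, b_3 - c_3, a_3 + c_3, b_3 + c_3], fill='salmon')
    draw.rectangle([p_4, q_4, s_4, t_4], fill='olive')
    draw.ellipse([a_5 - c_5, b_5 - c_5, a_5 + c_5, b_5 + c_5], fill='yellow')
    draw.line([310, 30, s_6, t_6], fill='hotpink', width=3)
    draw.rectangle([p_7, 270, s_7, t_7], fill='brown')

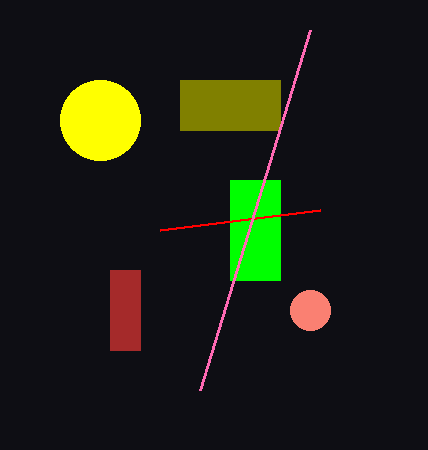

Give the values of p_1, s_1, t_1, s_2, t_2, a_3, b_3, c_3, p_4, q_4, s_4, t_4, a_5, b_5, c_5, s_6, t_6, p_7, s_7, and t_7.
p_1 = 230; s_1 = 280; t_1 = 280; s_2 = 320; t_2 = 210; a_3 = 310; b_3 = 310; c_3 = 20; p_4 = 180; q_4 = 80; s_4 = 280; t_4 = 130; a_5 = 100; b_5 = 120; c_5 = 40; s_6 = 200; t_6 = 390; p_7 = 110; s_7 = 140; t_7 = 350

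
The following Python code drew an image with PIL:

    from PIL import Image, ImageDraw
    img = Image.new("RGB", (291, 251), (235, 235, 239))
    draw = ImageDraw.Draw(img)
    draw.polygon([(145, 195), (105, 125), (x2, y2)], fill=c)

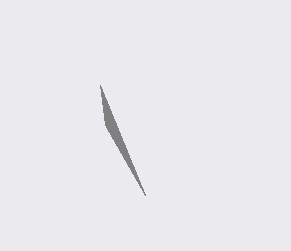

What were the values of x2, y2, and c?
x2 = 100
y2 = 85
c = 'gray'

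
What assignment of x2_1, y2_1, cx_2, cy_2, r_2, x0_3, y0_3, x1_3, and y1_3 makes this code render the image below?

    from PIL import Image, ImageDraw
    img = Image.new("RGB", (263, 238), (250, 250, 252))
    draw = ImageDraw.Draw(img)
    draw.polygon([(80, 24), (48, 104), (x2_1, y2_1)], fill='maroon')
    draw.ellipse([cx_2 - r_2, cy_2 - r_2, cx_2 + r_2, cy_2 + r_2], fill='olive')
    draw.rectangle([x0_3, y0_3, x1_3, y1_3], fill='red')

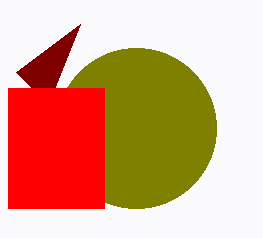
x2_1 = 16; y2_1 = 72; cx_2 = 136; cy_2 = 128; r_2 = 80; x0_3 = 8; y0_3 = 88; x1_3 = 104; y1_3 = 208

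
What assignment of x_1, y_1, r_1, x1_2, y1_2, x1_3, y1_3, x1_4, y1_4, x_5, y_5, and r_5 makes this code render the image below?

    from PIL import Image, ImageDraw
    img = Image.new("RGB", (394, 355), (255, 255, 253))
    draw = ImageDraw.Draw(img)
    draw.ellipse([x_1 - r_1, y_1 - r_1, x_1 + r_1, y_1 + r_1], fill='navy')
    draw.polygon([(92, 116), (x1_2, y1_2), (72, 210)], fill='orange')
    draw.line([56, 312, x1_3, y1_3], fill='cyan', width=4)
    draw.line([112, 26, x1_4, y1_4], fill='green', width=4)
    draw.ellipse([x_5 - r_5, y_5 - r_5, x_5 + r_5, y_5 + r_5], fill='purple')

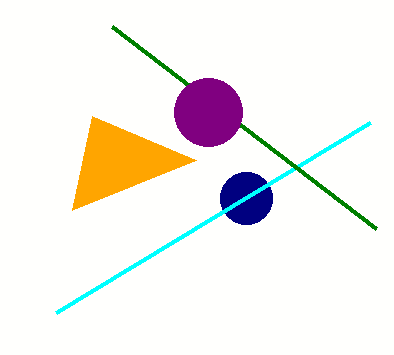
x_1 = 246, y_1 = 198, r_1 = 26, x1_2 = 196, y1_2 = 160, x1_3 = 370, y1_3 = 122, x1_4 = 376, y1_4 = 228, x_5 = 208, y_5 = 112, r_5 = 34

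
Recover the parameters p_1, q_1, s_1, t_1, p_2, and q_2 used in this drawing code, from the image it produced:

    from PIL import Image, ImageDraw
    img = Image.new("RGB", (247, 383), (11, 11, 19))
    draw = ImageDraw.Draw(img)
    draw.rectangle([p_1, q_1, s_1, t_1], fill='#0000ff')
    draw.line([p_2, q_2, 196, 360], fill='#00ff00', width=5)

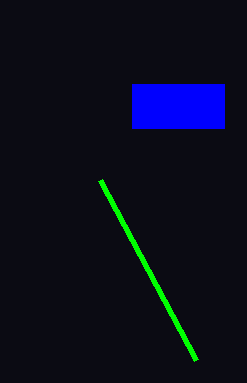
p_1 = 132, q_1 = 84, s_1 = 224, t_1 = 128, p_2 = 100, q_2 = 180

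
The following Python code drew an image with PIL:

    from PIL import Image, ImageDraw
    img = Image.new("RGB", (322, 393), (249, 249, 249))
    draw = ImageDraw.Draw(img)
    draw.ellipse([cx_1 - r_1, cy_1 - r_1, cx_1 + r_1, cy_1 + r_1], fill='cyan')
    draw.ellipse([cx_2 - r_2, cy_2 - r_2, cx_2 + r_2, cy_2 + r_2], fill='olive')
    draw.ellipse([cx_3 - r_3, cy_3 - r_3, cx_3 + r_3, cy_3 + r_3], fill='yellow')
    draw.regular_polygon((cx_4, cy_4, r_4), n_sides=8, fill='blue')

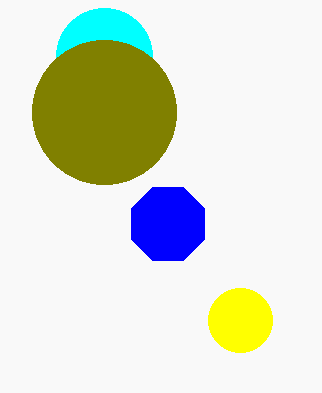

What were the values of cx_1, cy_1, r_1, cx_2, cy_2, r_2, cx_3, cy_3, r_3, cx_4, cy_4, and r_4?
cx_1 = 104
cy_1 = 56
r_1 = 48
cx_2 = 104
cy_2 = 112
r_2 = 72
cx_3 = 240
cy_3 = 320
r_3 = 32
cx_4 = 168
cy_4 = 224
r_4 = 40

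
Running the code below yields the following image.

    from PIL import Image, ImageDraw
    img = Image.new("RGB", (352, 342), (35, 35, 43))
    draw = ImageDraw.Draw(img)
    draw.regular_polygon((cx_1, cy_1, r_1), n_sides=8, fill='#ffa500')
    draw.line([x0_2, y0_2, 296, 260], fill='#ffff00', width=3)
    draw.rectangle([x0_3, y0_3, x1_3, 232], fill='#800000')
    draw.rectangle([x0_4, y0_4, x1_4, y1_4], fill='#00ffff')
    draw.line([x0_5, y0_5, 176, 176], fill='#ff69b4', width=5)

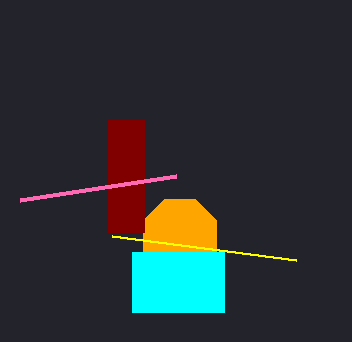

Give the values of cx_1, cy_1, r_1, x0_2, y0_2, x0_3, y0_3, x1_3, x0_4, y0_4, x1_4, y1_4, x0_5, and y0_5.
cx_1 = 180, cy_1 = 236, r_1 = 40, x0_2 = 112, y0_2 = 236, x0_3 = 108, y0_3 = 120, x1_3 = 144, x0_4 = 132, y0_4 = 252, x1_4 = 224, y1_4 = 312, x0_5 = 20, y0_5 = 200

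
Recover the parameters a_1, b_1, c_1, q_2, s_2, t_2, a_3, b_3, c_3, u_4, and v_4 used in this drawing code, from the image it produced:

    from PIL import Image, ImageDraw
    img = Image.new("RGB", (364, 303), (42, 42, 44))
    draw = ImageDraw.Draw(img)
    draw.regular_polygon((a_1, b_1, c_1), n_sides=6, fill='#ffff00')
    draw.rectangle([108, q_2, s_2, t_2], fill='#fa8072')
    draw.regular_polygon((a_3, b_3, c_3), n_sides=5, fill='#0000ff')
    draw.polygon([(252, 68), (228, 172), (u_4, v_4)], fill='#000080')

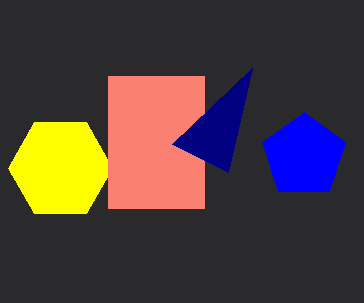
a_1 = 60; b_1 = 168; c_1 = 52; q_2 = 76; s_2 = 204; t_2 = 208; a_3 = 304; b_3 = 156; c_3 = 44; u_4 = 172; v_4 = 144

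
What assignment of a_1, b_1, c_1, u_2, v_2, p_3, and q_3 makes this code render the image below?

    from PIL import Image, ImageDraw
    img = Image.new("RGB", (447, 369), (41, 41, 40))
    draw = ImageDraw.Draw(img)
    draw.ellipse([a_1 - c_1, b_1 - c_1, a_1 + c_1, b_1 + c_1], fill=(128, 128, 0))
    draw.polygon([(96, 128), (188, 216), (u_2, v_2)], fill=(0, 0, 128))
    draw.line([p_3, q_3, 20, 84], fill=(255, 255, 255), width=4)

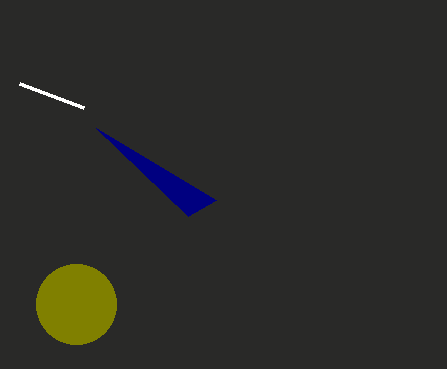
a_1 = 76; b_1 = 304; c_1 = 40; u_2 = 216; v_2 = 200; p_3 = 84; q_3 = 108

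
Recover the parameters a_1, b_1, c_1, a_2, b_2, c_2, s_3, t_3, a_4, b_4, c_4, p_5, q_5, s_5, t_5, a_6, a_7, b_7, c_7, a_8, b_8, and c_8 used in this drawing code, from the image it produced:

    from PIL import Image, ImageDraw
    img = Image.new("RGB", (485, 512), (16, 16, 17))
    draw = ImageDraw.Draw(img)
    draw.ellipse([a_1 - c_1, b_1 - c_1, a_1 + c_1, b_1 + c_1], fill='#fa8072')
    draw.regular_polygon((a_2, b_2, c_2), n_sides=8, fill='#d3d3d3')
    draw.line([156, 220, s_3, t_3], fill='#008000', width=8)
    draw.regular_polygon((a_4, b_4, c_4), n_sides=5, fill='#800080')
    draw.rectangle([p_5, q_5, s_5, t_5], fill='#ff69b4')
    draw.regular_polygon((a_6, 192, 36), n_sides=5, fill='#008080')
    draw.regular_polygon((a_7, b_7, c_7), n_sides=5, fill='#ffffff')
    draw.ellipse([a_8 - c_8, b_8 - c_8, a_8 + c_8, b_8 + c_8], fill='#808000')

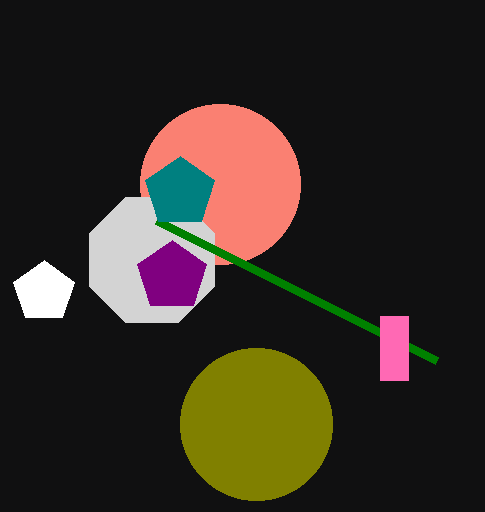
a_1 = 220, b_1 = 184, c_1 = 80, a_2 = 152, b_2 = 260, c_2 = 68, s_3 = 436, t_3 = 360, a_4 = 172, b_4 = 276, c_4 = 36, p_5 = 380, q_5 = 316, s_5 = 408, t_5 = 380, a_6 = 180, a_7 = 44, b_7 = 292, c_7 = 32, a_8 = 256, b_8 = 424, c_8 = 76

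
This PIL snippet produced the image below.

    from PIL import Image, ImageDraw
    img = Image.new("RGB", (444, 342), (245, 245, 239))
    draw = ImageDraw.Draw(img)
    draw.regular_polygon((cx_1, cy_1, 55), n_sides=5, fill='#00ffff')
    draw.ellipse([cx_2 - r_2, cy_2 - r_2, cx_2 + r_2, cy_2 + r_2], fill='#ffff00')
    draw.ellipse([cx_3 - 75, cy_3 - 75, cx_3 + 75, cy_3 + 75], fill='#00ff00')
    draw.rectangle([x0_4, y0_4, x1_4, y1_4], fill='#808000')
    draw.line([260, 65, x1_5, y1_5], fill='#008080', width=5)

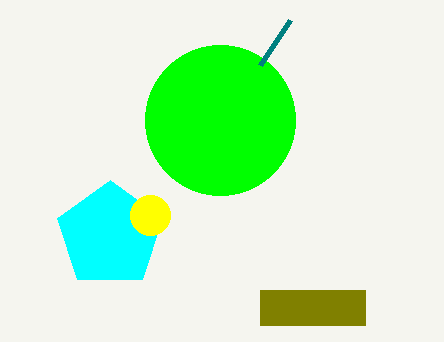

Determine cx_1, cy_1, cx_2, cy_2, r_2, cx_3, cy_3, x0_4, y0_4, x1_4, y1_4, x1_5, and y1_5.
cx_1 = 110, cy_1 = 235, cx_2 = 150, cy_2 = 215, r_2 = 20, cx_3 = 220, cy_3 = 120, x0_4 = 260, y0_4 = 290, x1_4 = 365, y1_4 = 325, x1_5 = 290, y1_5 = 20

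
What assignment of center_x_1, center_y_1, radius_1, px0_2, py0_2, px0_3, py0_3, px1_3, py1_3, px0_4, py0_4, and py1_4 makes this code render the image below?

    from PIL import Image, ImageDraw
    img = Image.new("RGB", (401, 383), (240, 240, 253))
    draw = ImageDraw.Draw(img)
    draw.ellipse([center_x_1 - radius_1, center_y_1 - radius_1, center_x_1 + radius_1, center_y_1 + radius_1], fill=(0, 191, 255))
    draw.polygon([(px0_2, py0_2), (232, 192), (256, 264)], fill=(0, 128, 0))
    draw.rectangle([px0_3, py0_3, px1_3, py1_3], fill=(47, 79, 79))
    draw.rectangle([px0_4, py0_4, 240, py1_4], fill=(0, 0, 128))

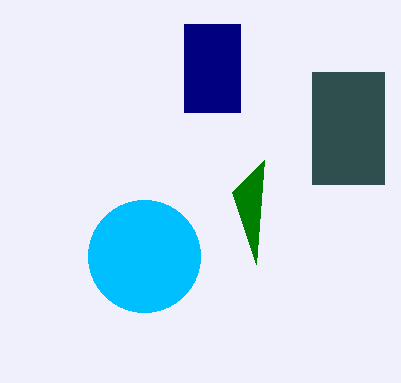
center_x_1 = 144, center_y_1 = 256, radius_1 = 56, px0_2 = 264, py0_2 = 160, px0_3 = 312, py0_3 = 72, px1_3 = 384, py1_3 = 184, px0_4 = 184, py0_4 = 24, py1_4 = 112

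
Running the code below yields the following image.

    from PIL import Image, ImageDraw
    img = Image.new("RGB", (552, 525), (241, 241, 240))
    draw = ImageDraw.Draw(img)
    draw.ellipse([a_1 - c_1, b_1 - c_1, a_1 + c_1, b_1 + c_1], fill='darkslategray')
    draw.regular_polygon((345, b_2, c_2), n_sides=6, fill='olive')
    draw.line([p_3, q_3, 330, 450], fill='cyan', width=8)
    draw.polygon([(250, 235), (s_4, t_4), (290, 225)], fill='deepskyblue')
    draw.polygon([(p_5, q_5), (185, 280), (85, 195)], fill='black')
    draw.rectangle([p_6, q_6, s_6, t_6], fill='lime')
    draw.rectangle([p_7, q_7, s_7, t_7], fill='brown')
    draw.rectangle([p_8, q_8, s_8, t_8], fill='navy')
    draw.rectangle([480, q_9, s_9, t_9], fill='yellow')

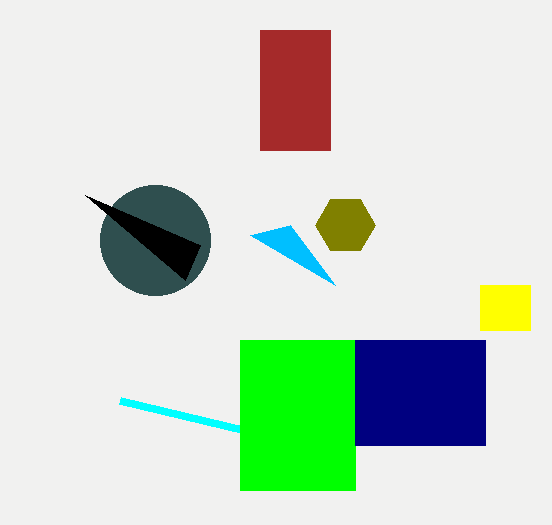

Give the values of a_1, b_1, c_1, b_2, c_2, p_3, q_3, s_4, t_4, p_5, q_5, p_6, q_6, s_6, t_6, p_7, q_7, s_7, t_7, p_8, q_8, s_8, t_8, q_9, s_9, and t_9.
a_1 = 155; b_1 = 240; c_1 = 55; b_2 = 225; c_2 = 30; p_3 = 120; q_3 = 400; s_4 = 335; t_4 = 285; p_5 = 200; q_5 = 245; p_6 = 240; q_6 = 340; s_6 = 355; t_6 = 490; p_7 = 260; q_7 = 30; s_7 = 330; t_7 = 150; p_8 = 355; q_8 = 340; s_8 = 485; t_8 = 445; q_9 = 285; s_9 = 530; t_9 = 330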